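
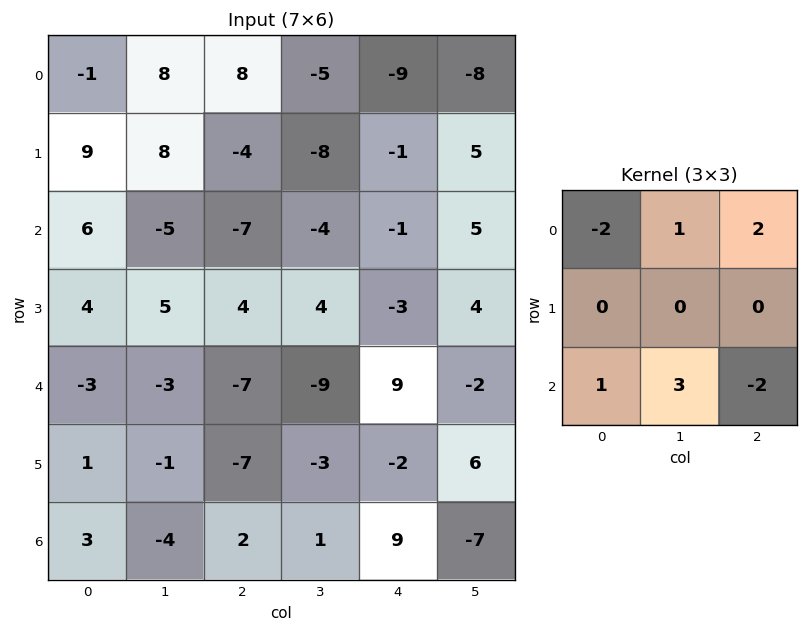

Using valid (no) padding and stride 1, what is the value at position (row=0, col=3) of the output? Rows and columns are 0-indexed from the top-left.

-32

The receptive field on the input at this output position is [-5 -9 -8 / -8 -1 5 / -4 -1 5]. Elementwise product with the kernel and sum: -5·-2 + -9·1 + -8·2 + -4·1 + -1·3 + 5·-2.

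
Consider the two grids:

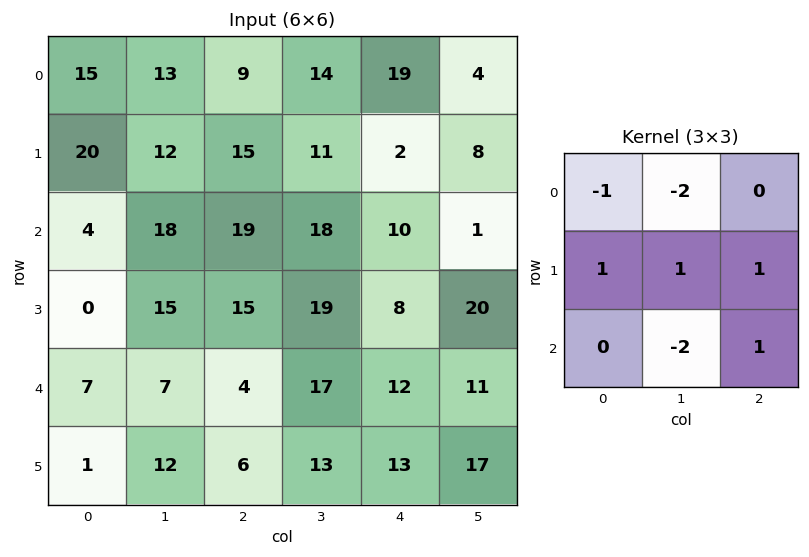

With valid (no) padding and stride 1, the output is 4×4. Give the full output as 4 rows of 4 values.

-11 -13 -35 -50
-18 2 -20 18
-20 2 -35 -4
-30 -16 -33 -4

Output[0,0]: The receptive field on the input at this output position is [15 13 9 / 20 12 15 / 4 18 19]. Elementwise product with the kernel and sum: 15·-1 + 13·-2 + 20·1 + 12·1 + 15·1 + 18·-2 + 19·1.
Output[0,1]: The receptive field on the input at this output position is [13 9 14 / 12 15 11 / 18 19 18]. Elementwise product with the kernel and sum: 13·-1 + 9·-2 + 12·1 + 15·1 + 11·1 + 19·-2 + 18·1.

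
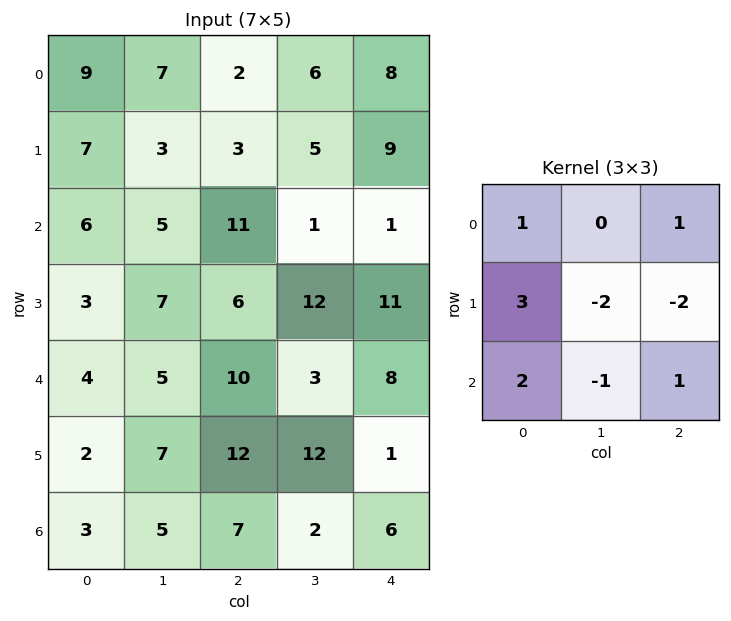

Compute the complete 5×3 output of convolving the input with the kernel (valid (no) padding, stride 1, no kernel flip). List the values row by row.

38 6 13
1 19 52
13 -6 9
0 22 38
-10 -14 46

Output[0,0]: The receptive field on the input at this output position is [9 7 2 / 7 3 3 / 6 5 11]. Elementwise product with the kernel and sum: 9·1 + 2·1 + 7·3 + 3·-2 + 3·-2 + 6·2 + 5·-1 + 11·1.
Output[0,1]: The receptive field on the input at this output position is [7 2 6 / 3 3 5 / 5 11 1]. Elementwise product with the kernel and sum: 7·1 + 6·1 + 3·3 + 3·-2 + 5·-2 + 5·2 + 11·-1 + 1·1.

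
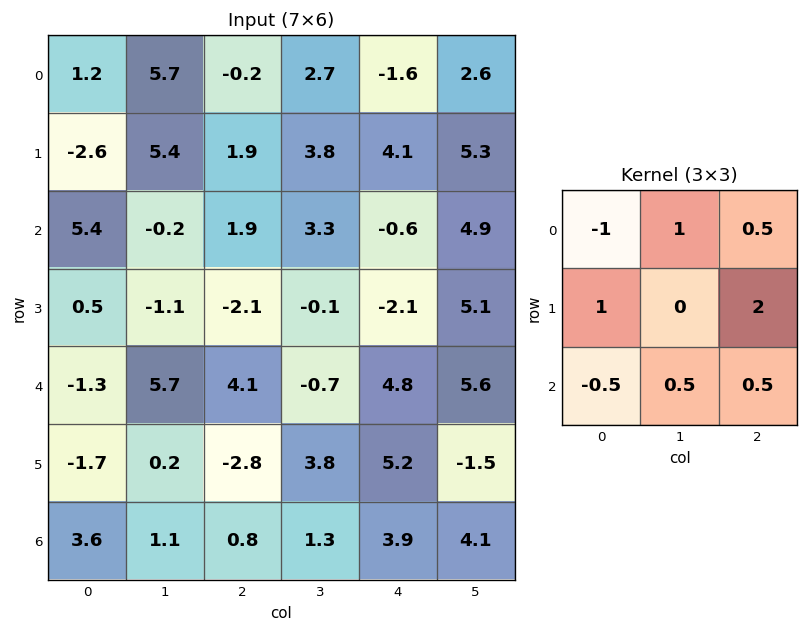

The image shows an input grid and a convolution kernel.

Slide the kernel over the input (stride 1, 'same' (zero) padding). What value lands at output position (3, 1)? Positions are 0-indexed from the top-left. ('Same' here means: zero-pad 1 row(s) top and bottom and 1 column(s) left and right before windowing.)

The receptive field on the zero-padded input at this output position is [5.4 -0.2 1.9 / 0.5 -1.1 -2.1 / -1.3 5.7 4.1]. Elementwise product with the kernel and sum: 5.4·-1 + -0.2·1 + 1.9·0.5 + 0.5·1 + -2.1·2 + -1.3·-0.5 + 5.7·0.5 + 4.1·0.5.

-2.8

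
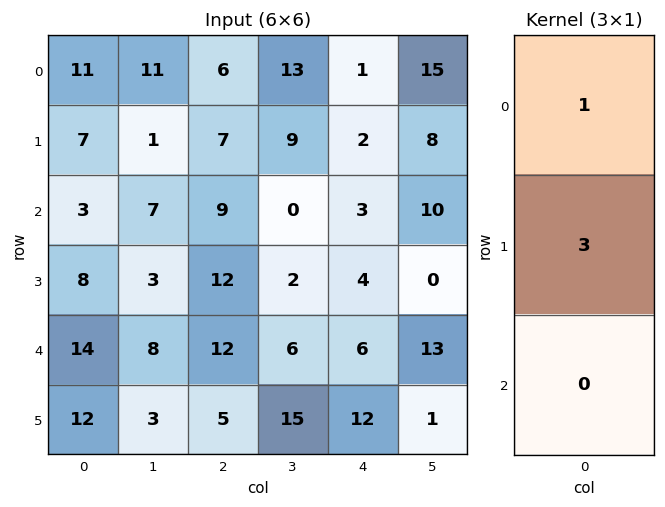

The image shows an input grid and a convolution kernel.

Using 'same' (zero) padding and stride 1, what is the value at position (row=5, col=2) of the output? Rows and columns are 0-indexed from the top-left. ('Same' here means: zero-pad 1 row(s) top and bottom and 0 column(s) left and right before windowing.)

27

The receptive field on the zero-padded input at this output position is [12 / 5 / 0]. Elementwise product with the kernel and sum: 12·1 + 5·3.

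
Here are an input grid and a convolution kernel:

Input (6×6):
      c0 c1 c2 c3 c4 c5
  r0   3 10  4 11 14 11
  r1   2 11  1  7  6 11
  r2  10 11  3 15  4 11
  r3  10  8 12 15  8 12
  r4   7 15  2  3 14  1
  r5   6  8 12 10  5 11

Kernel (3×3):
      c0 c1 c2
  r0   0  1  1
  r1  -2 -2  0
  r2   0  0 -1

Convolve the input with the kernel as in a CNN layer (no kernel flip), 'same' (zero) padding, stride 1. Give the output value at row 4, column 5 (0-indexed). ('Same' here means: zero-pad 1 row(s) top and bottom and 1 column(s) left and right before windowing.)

The receptive field on the zero-padded input at this output position is [8 12 0 / 14 1 0 / 5 11 0]. Elementwise product with the kernel and sum: 12·1 + 0·1 + 14·-2 + 1·-2 + 0·-1.

-18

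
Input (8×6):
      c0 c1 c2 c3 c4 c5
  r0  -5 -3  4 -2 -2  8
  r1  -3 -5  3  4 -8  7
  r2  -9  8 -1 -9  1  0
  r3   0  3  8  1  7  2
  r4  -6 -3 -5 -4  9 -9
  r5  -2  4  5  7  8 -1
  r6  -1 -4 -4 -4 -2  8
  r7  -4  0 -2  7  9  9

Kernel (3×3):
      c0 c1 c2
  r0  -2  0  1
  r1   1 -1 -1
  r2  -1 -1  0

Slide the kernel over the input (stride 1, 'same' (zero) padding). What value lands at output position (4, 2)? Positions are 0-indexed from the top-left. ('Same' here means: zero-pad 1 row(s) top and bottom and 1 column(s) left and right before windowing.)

-8

The receptive field on the zero-padded input at this output position is [3 8 1 / -3 -5 -4 / 4 5 7]. Elementwise product with the kernel and sum: 3·-2 + 1·1 + -3·1 + -5·-1 + -4·-1 + 4·-1 + 5·-1.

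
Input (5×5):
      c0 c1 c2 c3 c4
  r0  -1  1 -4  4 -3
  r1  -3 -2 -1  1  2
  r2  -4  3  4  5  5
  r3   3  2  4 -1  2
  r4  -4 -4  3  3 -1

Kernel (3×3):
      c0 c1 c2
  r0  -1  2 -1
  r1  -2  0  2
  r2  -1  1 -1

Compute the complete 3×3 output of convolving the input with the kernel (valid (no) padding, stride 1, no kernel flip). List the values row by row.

Output[0,0]: The receptive field on the input at this output position is [-1 1 -4 / -3 -2 -1 / -4 3 4]. Elementwise product with the kernel and sum: -1·-1 + 1·2 + -4·-1 + -3·-2 + -1·2 + -4·-1 + 3·1 + 4·-1.
Output[0,1]: The receptive field on the input at this output position is [1 -4 4 / -2 -1 1 / 3 4 5]. Elementwise product with the kernel and sum: 1·-1 + -4·2 + 4·-1 + -2·-2 + 1·2 + 3·-1 + 4·1 + 5·-1.

14 -11 17
11 6 -4
5 -2 -2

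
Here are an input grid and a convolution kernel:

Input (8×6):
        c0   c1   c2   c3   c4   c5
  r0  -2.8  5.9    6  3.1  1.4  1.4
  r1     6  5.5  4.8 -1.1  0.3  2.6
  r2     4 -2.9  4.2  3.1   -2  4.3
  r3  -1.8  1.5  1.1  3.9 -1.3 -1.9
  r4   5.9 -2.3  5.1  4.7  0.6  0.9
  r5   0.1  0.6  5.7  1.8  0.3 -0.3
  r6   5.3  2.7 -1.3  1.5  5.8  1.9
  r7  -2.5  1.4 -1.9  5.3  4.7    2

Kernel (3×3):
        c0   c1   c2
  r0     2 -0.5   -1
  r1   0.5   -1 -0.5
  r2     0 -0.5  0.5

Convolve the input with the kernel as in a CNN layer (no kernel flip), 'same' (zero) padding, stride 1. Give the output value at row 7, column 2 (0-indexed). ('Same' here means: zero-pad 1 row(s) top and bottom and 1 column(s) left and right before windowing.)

4.5

The receptive field on the zero-padded input at this output position is [2.7 -1.3 1.5 / 1.4 -1.9 5.3 / 0 0 0]. Elementwise product with the kernel and sum: 2.7·2 + -1.3·-0.5 + 1.5·-1 + 1.4·0.5 + -1.9·-1 + 5.3·-0.5 + 0·-0.5 + 0·0.5.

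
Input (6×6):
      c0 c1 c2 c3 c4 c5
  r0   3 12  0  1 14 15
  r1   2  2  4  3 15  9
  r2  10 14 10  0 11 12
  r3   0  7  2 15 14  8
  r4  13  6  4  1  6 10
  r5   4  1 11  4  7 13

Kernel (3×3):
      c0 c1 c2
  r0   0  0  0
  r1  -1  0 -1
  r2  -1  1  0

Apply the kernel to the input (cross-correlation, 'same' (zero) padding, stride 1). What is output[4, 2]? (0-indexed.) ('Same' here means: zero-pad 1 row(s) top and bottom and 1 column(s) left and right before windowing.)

The receptive field on the zero-padded input at this output position is [7 2 15 / 6 4 1 / 1 11 4]. Elementwise product with the kernel and sum: 6·-1 + 1·-1 + 1·-1 + 11·1.

3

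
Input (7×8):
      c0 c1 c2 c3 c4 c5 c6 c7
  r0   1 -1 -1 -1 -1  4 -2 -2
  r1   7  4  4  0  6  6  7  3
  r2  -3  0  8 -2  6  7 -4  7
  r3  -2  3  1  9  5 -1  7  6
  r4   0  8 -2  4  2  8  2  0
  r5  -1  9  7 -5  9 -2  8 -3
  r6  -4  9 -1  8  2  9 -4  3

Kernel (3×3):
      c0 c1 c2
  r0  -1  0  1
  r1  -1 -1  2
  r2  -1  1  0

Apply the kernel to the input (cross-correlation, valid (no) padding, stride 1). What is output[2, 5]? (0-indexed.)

0

The receptive field on the input at this output position is [7 -4 7 / -1 7 6 / 8 2 0]. Elementwise product with the kernel and sum: 7·-1 + 7·1 + -1·-1 + 7·-1 + 6·2 + 8·-1 + 2·1.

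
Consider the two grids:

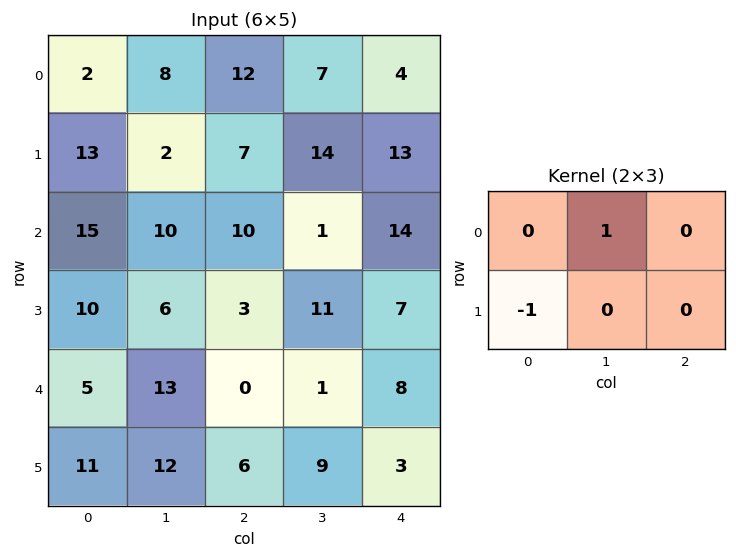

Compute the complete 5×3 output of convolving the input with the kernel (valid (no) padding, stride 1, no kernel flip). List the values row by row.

Output[0,0]: The receptive field on the input at this output position is [2 8 12 / 13 2 7]. Elementwise product with the kernel and sum: 8·1 + 13·-1.

-5 10 0
-13 -3 4
0 4 -2
1 -10 11
2 -12 -5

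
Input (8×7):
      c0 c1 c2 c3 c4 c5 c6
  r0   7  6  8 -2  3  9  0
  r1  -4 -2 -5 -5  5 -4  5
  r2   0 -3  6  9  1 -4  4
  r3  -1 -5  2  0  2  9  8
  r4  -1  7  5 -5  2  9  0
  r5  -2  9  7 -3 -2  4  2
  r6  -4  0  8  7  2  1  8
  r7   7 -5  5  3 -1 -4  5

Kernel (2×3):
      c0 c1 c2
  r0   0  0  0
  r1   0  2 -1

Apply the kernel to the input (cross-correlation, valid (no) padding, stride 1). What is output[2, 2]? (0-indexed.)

The receptive field on the input at this output position is [6 9 1 / 2 0 2]. Elementwise product with the kernel and sum: 0·2 + 2·-1.

-2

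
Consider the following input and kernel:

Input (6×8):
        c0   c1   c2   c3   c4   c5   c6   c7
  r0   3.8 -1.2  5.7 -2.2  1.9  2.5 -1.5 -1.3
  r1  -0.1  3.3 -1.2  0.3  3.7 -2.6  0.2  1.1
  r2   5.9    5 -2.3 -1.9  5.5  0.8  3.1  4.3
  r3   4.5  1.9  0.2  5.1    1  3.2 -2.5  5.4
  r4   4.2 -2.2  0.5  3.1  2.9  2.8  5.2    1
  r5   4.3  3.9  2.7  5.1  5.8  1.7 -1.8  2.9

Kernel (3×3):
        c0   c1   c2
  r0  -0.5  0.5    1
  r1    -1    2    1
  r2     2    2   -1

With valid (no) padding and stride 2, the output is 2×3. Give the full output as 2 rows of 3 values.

32.8 -10.45 -0.4
0.25 21 9.85

Output[0,0]: The receptive field on the input at this output position is [3.8 -1.2 5.7 / -0.1 3.3 -1.2 / 5.9 5 -2.3]. Elementwise product with the kernel and sum: 3.8·-0.5 + -1.2·0.5 + 5.7·1 + -0.1·-1 + 3.3·2 + -1.2·1 + 5.9·2 + 5·2 + -2.3·-1.
Output[0,1]: The receptive field on the input at this output position is [5.7 -2.2 1.9 / -1.2 0.3 3.7 / -2.3 -1.9 5.5]. Elementwise product with the kernel and sum: 5.7·-0.5 + -2.2·0.5 + 1.9·1 + -1.2·-1 + 0.3·2 + 3.7·1 + -2.3·2 + -1.9·2 + 5.5·-1.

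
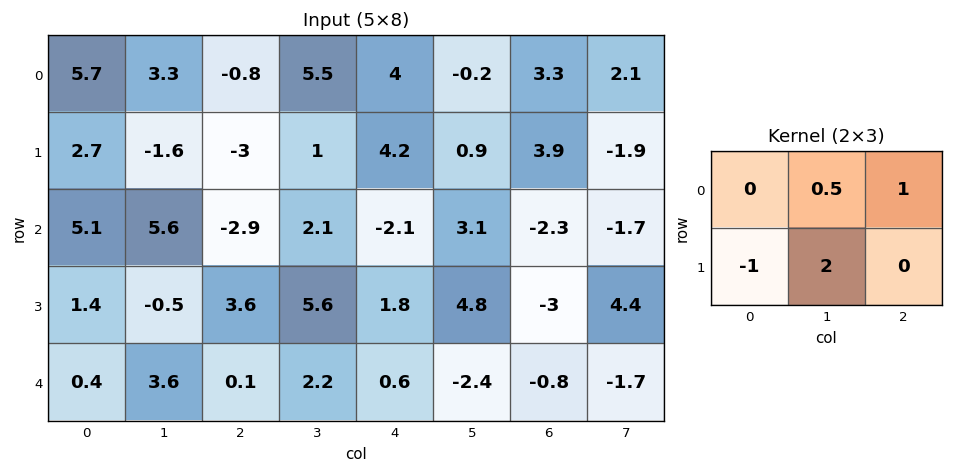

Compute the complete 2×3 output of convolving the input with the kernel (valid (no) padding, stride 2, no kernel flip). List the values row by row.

-5.05 11.75 0.8
-2.5 6.55 7.05

Output[0,0]: The receptive field on the input at this output position is [5.7 3.3 -0.8 / 2.7 -1.6 -3]. Elementwise product with the kernel and sum: 3.3·0.5 + -0.8·1 + 2.7·-1 + -1.6·2.
Output[0,1]: The receptive field on the input at this output position is [-0.8 5.5 4 / -3 1 4.2]. Elementwise product with the kernel and sum: 5.5·0.5 + 4·1 + -3·-1 + 1·2.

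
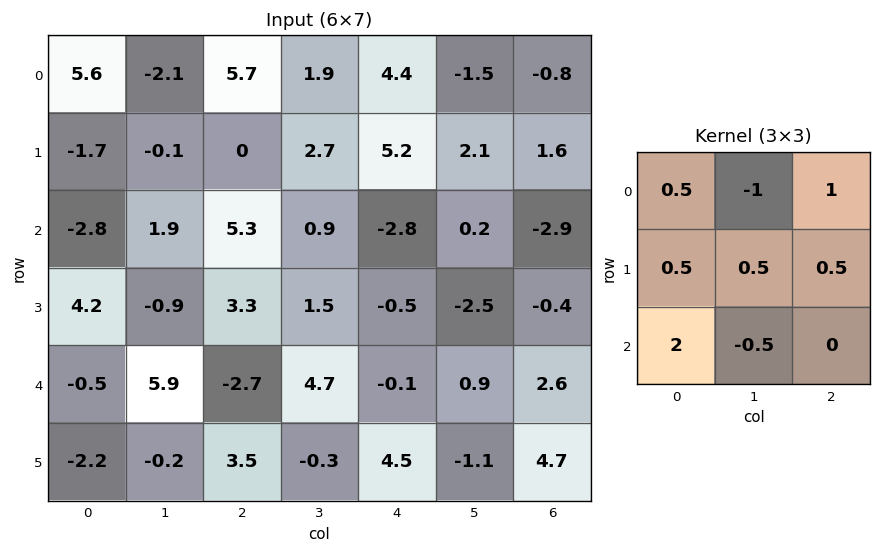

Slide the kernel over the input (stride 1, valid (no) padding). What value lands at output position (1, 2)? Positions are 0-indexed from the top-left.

The receptive field on the input at this output position is [0 2.7 5.2 / 5.3 0.9 -2.8 / 3.3 1.5 -0.5]. Elementwise product with the kernel and sum: 0·0.5 + 2.7·-1 + 5.2·1 + 5.3·0.5 + 0.9·0.5 + -2.8·0.5 + 3.3·2 + 1.5·-0.5.

10.05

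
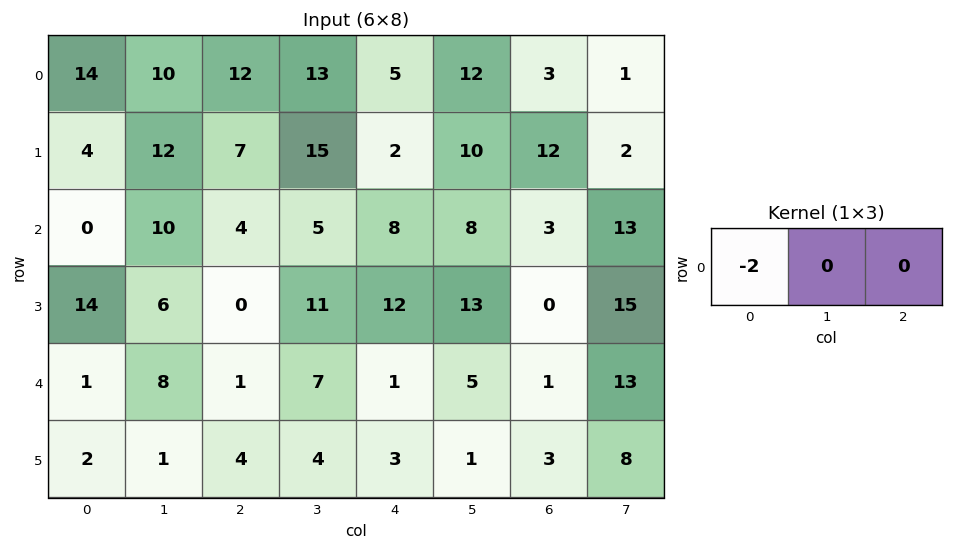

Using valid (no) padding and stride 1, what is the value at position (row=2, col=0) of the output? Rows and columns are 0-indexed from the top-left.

The receptive field on the input at this output position is [0 10 4]. Elementwise product with the kernel and sum: 0·-2.

0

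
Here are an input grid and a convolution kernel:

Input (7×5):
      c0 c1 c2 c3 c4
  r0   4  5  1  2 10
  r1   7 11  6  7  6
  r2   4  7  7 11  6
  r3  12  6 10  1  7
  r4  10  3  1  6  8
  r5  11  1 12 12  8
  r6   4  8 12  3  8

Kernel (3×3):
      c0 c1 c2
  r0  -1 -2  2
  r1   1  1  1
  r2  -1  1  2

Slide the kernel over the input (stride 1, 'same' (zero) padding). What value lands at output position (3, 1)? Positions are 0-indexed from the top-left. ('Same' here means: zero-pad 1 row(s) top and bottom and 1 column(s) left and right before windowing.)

The receptive field on the zero-padded input at this output position is [4 7 7 / 12 6 10 / 10 3 1]. Elementwise product with the kernel and sum: 4·-1 + 7·-2 + 7·2 + 12·1 + 6·1 + 10·1 + 10·-1 + 3·1 + 1·2.

19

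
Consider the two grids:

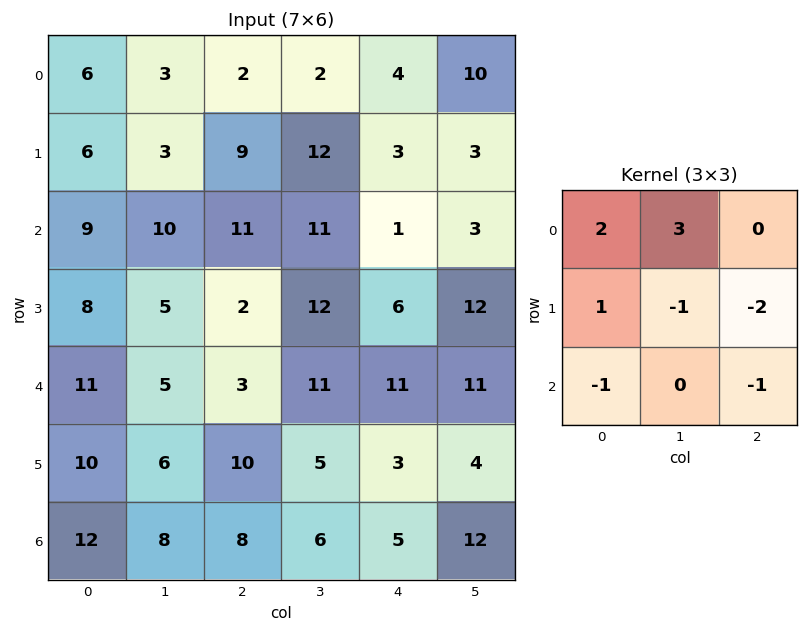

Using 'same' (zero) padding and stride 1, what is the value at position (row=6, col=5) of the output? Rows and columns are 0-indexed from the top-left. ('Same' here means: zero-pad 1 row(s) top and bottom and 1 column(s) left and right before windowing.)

The receptive field on the zero-padded input at this output position is [3 4 0 / 5 12 0 / 0 0 0]. Elementwise product with the kernel and sum: 3·2 + 4·3 + 5·1 + 12·-1 + 0·-2 + 0·-1 + 0·-1.

11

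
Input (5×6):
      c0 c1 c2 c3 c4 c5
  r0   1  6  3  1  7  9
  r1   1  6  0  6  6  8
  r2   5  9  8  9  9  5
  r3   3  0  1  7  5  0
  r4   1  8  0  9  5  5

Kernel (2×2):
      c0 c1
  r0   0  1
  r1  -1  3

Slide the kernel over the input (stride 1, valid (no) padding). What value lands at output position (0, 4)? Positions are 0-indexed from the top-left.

27

The receptive field on the input at this output position is [7 9 / 6 8]. Elementwise product with the kernel and sum: 9·1 + 6·-1 + 8·3.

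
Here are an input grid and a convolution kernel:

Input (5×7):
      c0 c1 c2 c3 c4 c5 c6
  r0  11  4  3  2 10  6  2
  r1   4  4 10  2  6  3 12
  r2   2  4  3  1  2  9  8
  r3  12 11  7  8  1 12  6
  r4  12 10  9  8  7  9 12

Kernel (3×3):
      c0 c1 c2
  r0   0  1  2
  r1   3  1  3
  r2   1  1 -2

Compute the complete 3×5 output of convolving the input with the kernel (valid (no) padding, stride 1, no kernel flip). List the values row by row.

Output[0,0]: The receptive field on the input at this output position is [11 4 3 / 4 4 10 / 2 4 3]. Elementwise product with the kernel and sum: 4·1 + 3·2 + 4·3 + 4·1 + 10·3 + 2·1 + 4·1 + 3·-2.

56 40 72 28 62
52 34 43 29 67
82 72 40 78 50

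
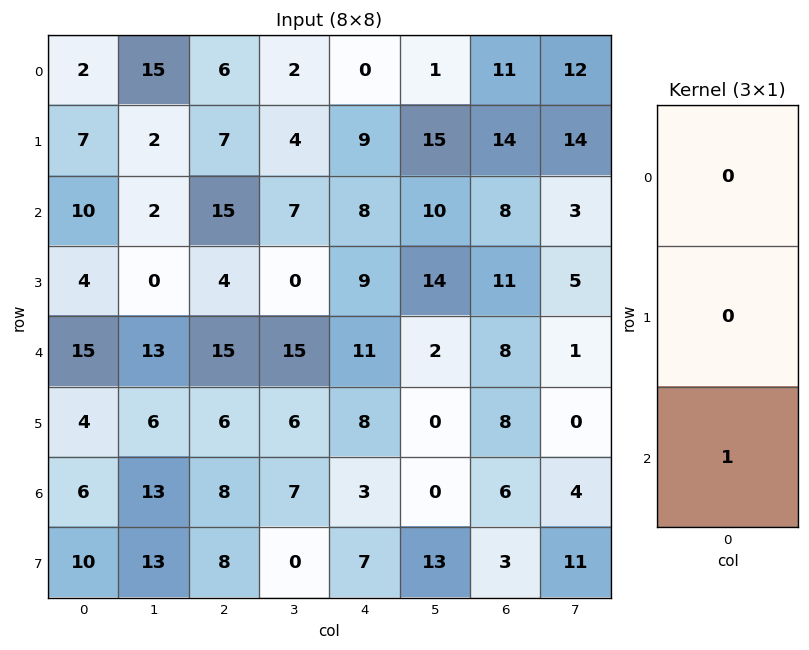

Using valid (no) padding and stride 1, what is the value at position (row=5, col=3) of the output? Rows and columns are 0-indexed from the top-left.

0

The receptive field on the input at this output position is [6 / 7 / 0]. Elementwise product with the kernel and sum: 0·1.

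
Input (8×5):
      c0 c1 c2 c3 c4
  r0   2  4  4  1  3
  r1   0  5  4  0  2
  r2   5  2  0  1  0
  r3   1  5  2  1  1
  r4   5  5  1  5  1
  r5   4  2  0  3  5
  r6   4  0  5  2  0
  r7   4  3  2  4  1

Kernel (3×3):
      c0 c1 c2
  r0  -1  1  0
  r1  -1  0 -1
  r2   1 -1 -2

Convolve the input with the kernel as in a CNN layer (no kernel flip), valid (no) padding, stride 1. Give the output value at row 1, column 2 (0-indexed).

The receptive field on the input at this output position is [4 0 2 / 0 1 0 / 2 1 1]. Elementwise product with the kernel and sum: 4·-1 + 0·1 + 0·-1 + 0·-1 + 2·1 + 1·-1 + 1·-2.

-5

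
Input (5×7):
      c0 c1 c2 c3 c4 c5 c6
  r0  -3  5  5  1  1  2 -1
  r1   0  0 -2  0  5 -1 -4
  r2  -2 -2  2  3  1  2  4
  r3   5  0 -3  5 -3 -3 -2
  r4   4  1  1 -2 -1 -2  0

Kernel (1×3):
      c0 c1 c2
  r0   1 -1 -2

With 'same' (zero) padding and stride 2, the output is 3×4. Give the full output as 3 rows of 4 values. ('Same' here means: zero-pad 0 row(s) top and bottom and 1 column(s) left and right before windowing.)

Output[0,0]: The receptive field on the zero-padded input at this output position is [0 -3 5]. Elementwise product with the kernel and sum: 0·1 + -3·-1 + 5·-2.
Output[0,1]: The receptive field on the zero-padded input at this output position is [5 5 1]. Elementwise product with the kernel and sum: 5·1 + 5·-1 + 1·-2.

-7 -2 -4 3
6 -10 -2 -2
-6 4 3 -2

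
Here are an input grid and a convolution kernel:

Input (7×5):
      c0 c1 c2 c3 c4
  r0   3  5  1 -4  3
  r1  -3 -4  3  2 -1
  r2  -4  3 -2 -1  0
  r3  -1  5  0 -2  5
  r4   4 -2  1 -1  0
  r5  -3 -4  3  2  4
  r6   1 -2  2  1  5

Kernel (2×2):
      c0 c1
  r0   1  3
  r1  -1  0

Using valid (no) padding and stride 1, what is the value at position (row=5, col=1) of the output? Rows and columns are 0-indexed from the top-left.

7

The receptive field on the input at this output position is [-4 3 / -2 2]. Elementwise product with the kernel and sum: -4·1 + 3·3 + -2·-1.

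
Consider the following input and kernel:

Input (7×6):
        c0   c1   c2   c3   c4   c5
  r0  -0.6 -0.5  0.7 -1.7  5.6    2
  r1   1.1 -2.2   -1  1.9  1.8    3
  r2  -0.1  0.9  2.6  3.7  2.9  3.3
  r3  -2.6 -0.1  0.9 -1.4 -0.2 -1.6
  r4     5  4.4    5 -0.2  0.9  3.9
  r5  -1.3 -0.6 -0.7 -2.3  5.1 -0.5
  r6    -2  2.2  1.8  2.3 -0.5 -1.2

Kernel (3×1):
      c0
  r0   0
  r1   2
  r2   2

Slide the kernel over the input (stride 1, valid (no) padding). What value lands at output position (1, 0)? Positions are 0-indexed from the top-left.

-5.4

The receptive field on the input at this output position is [1.1 / -0.1 / -2.6]. Elementwise product with the kernel and sum: -0.1·2 + -2.6·2.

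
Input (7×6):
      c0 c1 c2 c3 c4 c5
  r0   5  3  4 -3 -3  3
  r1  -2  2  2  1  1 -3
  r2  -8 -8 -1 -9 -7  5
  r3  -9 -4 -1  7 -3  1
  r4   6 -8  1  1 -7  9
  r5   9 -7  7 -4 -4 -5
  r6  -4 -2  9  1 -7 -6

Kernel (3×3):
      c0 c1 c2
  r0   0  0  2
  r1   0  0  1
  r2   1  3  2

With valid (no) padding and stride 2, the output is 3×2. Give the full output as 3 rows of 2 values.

Output[0,0]: The receptive field on the input at this output position is [5 3 4 / -2 2 2 / -8 -8 -1]. Elementwise product with the kernel and sum: 4·2 + 2·1 + -8·1 + -8·3 + -1·2.

-24 -47
-19 -27
17 -20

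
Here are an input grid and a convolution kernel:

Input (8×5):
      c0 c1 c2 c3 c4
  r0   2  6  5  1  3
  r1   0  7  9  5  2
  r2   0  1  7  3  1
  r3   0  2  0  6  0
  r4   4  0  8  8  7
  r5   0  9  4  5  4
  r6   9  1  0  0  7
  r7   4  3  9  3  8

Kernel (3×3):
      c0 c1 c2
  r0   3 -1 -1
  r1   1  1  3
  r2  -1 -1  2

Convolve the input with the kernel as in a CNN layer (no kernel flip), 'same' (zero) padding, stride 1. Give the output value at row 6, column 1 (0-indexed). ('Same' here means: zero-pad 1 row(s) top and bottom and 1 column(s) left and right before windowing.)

The receptive field on the zero-padded input at this output position is [0 9 4 / 9 1 0 / 4 3 9]. Elementwise product with the kernel and sum: 0·3 + 9·-1 + 4·-1 + 9·1 + 1·1 + 0·3 + 4·-1 + 3·-1 + 9·2.

8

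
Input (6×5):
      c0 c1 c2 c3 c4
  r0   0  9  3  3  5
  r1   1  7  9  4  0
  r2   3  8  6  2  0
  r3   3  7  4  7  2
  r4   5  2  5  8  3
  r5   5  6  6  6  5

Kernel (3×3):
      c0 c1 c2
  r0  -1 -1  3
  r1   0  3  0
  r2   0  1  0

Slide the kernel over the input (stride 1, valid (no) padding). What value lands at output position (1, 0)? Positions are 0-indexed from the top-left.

50

The receptive field on the input at this output position is [1 7 9 / 3 8 6 / 3 7 4]. Elementwise product with the kernel and sum: 1·-1 + 7·-1 + 9·3 + 8·3 + 7·1.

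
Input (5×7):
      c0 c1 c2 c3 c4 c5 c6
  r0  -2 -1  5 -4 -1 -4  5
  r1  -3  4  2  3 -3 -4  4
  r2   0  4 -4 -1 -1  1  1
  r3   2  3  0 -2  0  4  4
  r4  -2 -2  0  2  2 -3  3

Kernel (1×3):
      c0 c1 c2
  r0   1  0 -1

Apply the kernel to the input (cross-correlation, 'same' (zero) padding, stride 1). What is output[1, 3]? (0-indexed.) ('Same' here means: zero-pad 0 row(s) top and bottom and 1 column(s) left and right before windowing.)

5

The receptive field on the zero-padded input at this output position is [2 3 -3]. Elementwise product with the kernel and sum: 2·1 + -3·-1.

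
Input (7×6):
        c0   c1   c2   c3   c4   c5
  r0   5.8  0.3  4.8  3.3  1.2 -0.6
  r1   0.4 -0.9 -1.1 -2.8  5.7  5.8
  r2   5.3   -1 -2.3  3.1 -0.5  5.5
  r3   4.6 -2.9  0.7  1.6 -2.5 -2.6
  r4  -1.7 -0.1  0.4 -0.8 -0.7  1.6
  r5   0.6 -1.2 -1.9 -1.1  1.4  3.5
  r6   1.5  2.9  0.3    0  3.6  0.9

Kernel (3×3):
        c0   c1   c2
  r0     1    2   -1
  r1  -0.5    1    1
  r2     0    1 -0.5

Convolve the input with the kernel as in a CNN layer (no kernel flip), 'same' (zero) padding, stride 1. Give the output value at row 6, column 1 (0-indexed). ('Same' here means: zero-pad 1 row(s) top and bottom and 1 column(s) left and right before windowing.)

2.55

The receptive field on the zero-padded input at this output position is [0.6 -1.2 -1.9 / 1.5 2.9 0.3 / 0 0 0]. Elementwise product with the kernel and sum: 0.6·1 + -1.2·2 + -1.9·-1 + 1.5·-0.5 + 2.9·1 + 0.3·1 + 0·1 + 0·-0.5.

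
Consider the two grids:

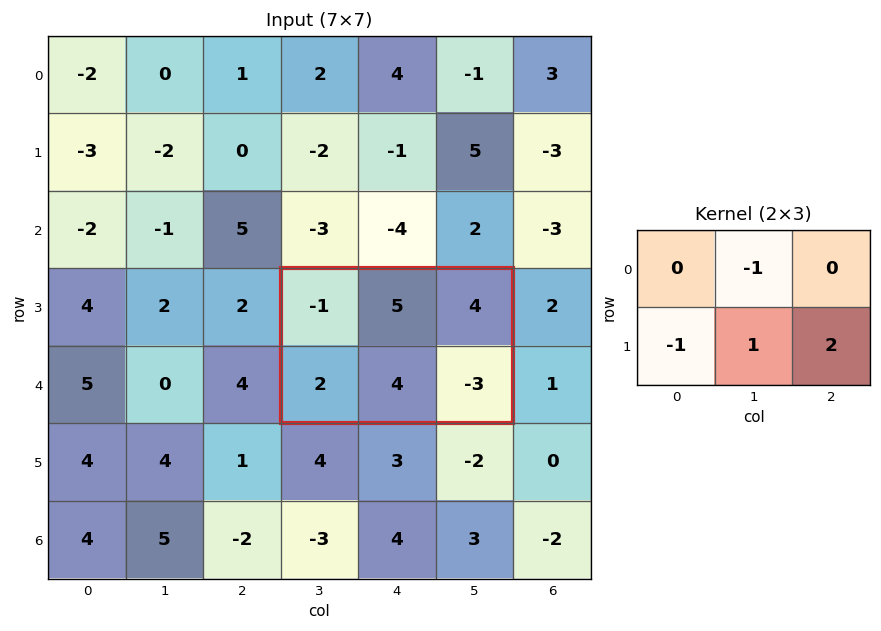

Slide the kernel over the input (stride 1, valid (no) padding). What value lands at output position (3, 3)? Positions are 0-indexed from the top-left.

-9

The receptive field on the input at this output position is [-1 5 4 / 2 4 -3]. Elementwise product with the kernel and sum: 5·-1 + 2·-1 + 4·1 + -3·2.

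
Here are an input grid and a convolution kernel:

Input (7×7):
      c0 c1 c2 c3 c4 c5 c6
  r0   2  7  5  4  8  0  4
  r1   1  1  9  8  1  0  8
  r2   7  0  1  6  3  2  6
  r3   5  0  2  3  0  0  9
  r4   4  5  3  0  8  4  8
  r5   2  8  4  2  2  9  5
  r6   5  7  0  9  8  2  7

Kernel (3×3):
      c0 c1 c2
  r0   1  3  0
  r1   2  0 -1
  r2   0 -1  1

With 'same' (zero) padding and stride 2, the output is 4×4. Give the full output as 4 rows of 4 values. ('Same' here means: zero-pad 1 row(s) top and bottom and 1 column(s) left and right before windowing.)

-7 9 7 -8
-2 23 21 19
16 14 6 30
-1 25 24 28

Output[0,0]: The receptive field on the zero-padded input at this output position is [0 0 0 / 0 2 7 / 0 1 1]. Elementwise product with the kernel and sum: 0·1 + 0·3 + 0·2 + 7·-1 + 1·-1 + 1·1.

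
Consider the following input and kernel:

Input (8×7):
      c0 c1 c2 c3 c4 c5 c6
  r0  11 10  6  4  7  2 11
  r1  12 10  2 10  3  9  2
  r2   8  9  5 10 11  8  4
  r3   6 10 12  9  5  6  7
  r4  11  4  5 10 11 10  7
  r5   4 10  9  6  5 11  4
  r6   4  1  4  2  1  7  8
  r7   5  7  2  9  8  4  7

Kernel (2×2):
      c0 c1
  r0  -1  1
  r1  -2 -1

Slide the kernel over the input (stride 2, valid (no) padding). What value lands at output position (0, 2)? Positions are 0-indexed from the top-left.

-20

The receptive field on the input at this output position is [7 2 / 3 9]. Elementwise product with the kernel and sum: 7·-1 + 2·1 + 3·-2 + 9·-1.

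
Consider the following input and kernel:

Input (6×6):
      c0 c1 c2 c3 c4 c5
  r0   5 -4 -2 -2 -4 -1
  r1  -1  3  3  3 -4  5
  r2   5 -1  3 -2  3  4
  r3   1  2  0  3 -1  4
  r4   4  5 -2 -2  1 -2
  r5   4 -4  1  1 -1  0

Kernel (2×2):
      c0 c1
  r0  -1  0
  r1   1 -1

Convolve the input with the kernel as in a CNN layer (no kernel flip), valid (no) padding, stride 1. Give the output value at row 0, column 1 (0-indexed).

4

The receptive field on the input at this output position is [-4 -2 / 3 3]. Elementwise product with the kernel and sum: -4·-1 + 3·1 + 3·-1.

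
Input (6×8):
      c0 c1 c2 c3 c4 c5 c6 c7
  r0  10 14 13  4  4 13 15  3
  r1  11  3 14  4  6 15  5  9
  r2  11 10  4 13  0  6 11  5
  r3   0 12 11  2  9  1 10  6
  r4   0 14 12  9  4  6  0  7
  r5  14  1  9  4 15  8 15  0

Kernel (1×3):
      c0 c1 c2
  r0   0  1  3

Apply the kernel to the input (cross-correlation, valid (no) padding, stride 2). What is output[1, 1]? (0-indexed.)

13

The receptive field on the input at this output position is [4 13 0]. Elementwise product with the kernel and sum: 13·1 + 0·3.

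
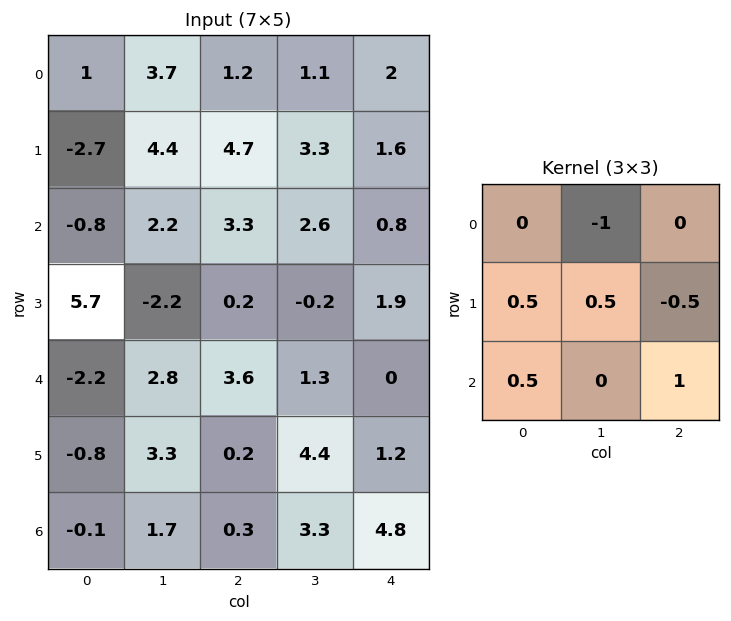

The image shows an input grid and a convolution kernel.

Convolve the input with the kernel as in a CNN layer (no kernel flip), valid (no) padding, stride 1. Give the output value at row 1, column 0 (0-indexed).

-2.3

The receptive field on the input at this output position is [-2.7 4.4 4.7 / -0.8 2.2 3.3 / 5.7 -2.2 0.2]. Elementwise product with the kernel and sum: 4.4·-1 + -0.8·0.5 + 2.2·0.5 + 3.3·-0.5 + 5.7·0.5 + 0.2·1.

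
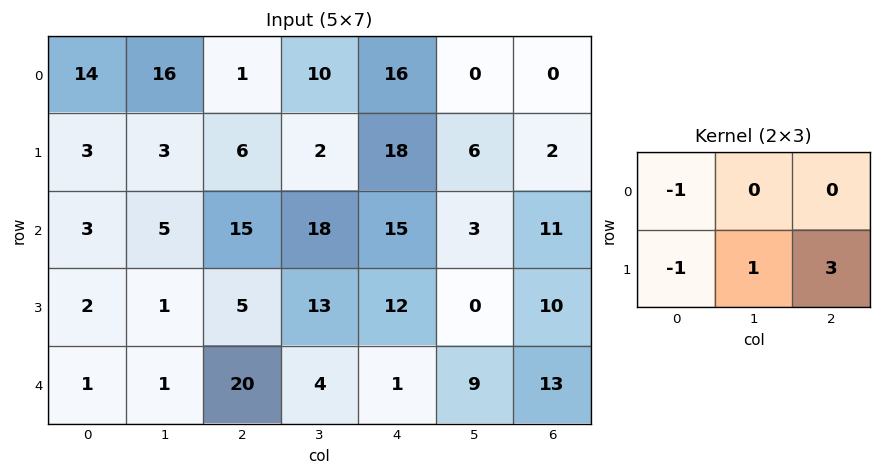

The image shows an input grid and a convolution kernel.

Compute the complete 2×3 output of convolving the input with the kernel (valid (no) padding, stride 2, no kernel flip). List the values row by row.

4 49 -22
11 29 3

Output[0,0]: The receptive field on the input at this output position is [14 16 1 / 3 3 6]. Elementwise product with the kernel and sum: 14·-1 + 3·-1 + 3·1 + 6·3.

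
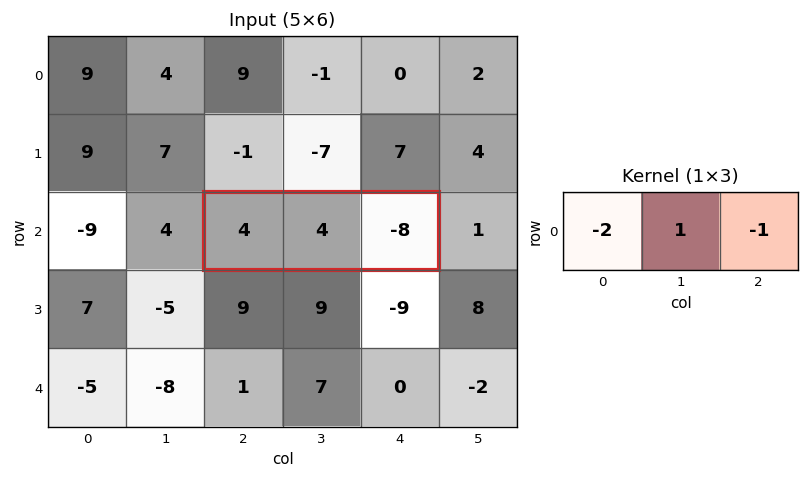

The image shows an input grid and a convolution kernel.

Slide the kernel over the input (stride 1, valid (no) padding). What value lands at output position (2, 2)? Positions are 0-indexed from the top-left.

The receptive field on the input at this output position is [4 4 -8]. Elementwise product with the kernel and sum: 4·-2 + 4·1 + -8·-1.

4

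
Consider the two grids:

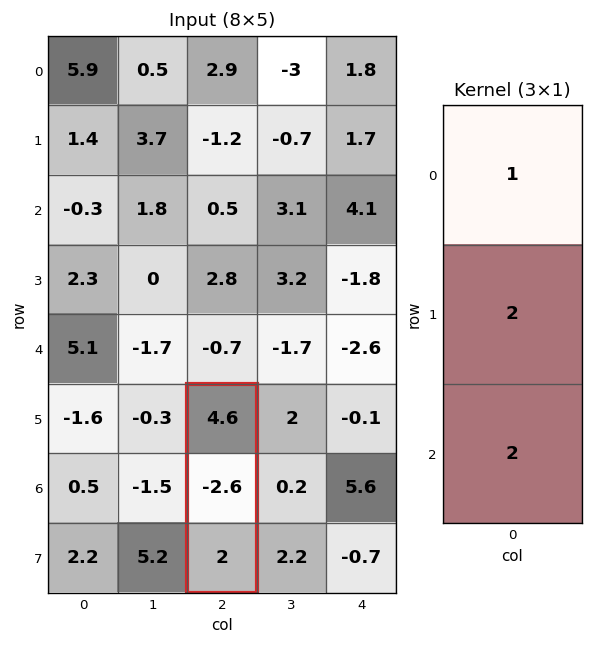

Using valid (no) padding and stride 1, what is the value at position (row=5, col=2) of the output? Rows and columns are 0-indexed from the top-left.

3.4

The receptive field on the input at this output position is [4.6 / -2.6 / 2]. Elementwise product with the kernel and sum: 4.6·1 + -2.6·2 + 2·2.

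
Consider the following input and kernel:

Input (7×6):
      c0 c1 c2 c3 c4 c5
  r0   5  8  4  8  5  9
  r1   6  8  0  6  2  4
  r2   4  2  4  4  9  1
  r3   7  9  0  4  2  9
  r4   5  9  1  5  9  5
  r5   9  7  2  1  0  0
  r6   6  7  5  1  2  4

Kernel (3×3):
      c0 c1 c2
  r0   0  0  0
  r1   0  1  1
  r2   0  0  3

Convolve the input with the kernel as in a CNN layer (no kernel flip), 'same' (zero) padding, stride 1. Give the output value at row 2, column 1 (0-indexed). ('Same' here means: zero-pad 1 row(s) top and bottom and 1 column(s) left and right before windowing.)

6

The receptive field on the zero-padded input at this output position is [6 8 0 / 4 2 4 / 7 9 0]. Elementwise product with the kernel and sum: 2·1 + 4·1 + 0·3.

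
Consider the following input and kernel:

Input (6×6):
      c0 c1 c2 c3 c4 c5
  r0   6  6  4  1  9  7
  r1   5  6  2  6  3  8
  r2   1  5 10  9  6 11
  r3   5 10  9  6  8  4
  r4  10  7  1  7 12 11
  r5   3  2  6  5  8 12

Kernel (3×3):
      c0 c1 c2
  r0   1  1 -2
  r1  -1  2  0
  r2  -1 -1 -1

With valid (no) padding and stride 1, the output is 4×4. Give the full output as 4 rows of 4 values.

-5 -18 -28 -30
-8 -14 -13 -22
-17 -10 -10 -27
-10 -11 -7 -2

Output[0,0]: The receptive field on the input at this output position is [6 6 4 / 5 6 2 / 1 5 10]. Elementwise product with the kernel and sum: 6·1 + 6·1 + 4·-2 + 5·-1 + 6·2 + 1·-1 + 5·-1 + 10·-1.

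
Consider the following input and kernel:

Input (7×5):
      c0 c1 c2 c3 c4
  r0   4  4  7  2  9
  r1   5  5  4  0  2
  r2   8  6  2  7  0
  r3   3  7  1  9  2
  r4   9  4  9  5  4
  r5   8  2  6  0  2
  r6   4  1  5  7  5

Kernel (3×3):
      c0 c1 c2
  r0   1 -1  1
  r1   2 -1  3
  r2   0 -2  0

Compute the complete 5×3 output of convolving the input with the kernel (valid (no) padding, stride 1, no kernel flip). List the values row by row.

12 1 14
6 30 -15
-2 33 -16
34 17 19
44 -12 12

Output[0,0]: The receptive field on the input at this output position is [4 4 7 / 5 5 4 / 8 6 2]. Elementwise product with the kernel and sum: 4·1 + 4·-1 + 7·1 + 5·2 + 5·-1 + 4·3 + 6·-2.
Output[0,1]: The receptive field on the input at this output position is [4 7 2 / 5 4 0 / 6 2 7]. Elementwise product with the kernel and sum: 4·1 + 7·-1 + 2·1 + 5·2 + 4·-1 + 0·3 + 2·-2.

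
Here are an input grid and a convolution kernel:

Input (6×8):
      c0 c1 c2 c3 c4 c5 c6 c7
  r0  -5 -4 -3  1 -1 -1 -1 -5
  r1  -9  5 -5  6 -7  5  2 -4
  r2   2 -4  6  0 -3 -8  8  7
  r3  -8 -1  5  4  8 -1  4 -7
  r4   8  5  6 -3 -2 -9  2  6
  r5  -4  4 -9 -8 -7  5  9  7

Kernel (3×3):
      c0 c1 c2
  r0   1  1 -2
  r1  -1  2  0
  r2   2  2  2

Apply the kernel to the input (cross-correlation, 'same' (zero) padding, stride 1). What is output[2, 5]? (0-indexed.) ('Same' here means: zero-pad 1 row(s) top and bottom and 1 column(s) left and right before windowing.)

The receptive field on the zero-padded input at this output position is [-7 5 2 / -3 -8 8 / 8 -1 4]. Elementwise product with the kernel and sum: -7·1 + 5·1 + 2·-2 + -3·-1 + -8·2 + 8·2 + -1·2 + 4·2.

3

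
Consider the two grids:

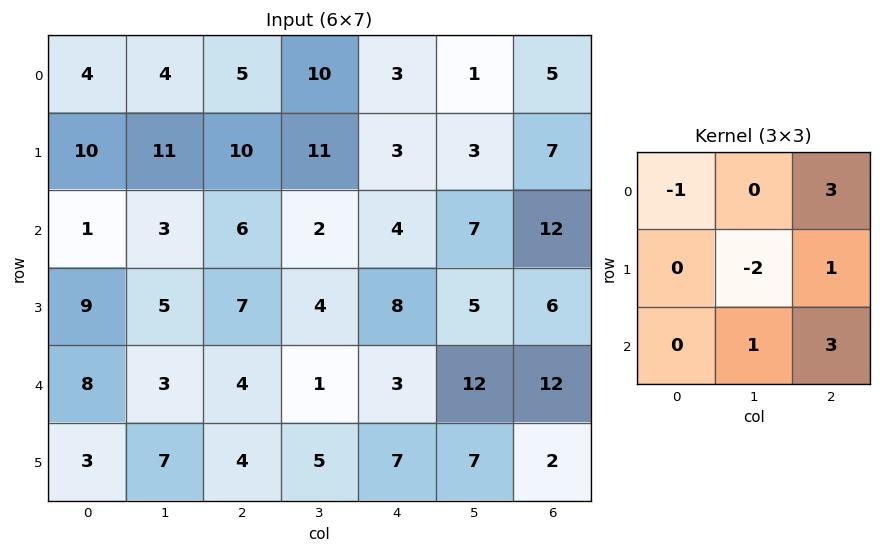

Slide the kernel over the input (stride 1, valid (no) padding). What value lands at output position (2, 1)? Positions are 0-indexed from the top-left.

0

The receptive field on the input at this output position is [3 6 2 / 5 7 4 / 3 4 1]. Elementwise product with the kernel and sum: 3·-1 + 2·3 + 7·-2 + 4·1 + 4·1 + 1·3.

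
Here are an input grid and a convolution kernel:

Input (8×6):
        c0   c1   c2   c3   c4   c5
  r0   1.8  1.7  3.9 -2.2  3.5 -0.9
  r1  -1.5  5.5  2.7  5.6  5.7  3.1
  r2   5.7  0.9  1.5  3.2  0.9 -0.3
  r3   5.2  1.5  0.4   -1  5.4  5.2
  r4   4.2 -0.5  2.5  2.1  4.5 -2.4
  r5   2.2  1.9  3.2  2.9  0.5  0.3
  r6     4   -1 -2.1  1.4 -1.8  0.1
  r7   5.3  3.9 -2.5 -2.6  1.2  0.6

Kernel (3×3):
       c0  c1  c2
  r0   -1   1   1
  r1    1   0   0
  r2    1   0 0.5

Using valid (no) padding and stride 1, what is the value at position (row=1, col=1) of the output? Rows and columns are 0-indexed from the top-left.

4.7

The receptive field on the input at this output position is [5.5 2.7 5.6 / 0.9 1.5 3.2 / 1.5 0.4 -1]. Elementwise product with the kernel and sum: 5.5·-1 + 2.7·1 + 5.6·1 + 0.9·1 + 1.5·1 + -1·0.5.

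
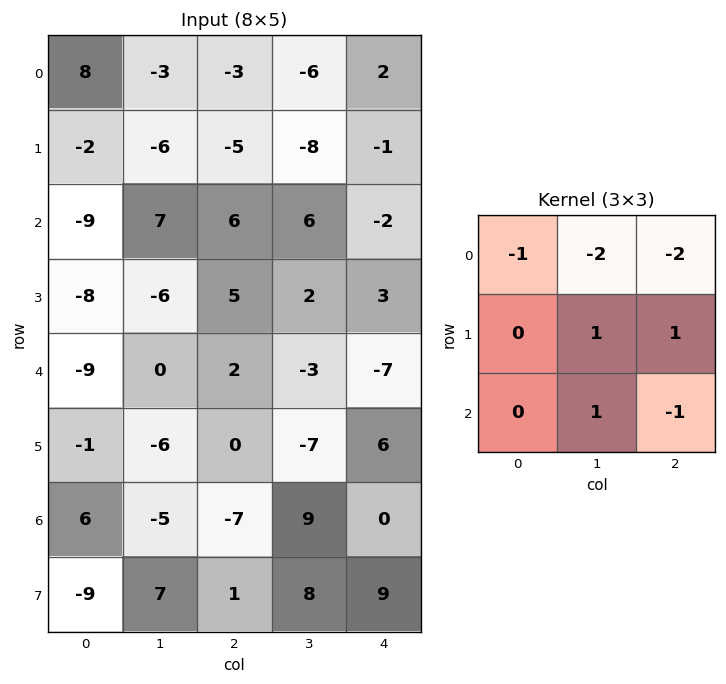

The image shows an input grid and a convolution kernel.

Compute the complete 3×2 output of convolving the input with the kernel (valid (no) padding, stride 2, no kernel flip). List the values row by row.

-6 10
-20 -5
1 26

Output[0,0]: The receptive field on the input at this output position is [8 -3 -3 / -2 -6 -5 / -9 7 6]. Elementwise product with the kernel and sum: 8·-1 + -3·-2 + -3·-2 + -6·1 + -5·1 + 7·1 + 6·-1.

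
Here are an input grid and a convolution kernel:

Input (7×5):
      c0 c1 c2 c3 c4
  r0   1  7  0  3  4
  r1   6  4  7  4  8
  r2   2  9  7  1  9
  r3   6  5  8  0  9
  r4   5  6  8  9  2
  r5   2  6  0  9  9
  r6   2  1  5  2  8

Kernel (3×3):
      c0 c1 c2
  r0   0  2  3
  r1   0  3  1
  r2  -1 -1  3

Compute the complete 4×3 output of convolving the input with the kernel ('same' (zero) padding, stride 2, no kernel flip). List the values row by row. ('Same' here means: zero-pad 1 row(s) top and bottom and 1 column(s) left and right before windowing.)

Output[0,0]: The receptive field on the zero-padded input at this output position is [0 0 0 / 0 1 7 / 0 6 4]. Elementwise product with the kernel and sum: 0·2 + 0·3 + 1·3 + 7·1 + 0·-1 + 6·-1 + 4·3.
Output[0,1]: The receptive field on the zero-padded input at this output position is [0 0 0 / 7 0 3 / 4 7 4]. Elementwise product with the kernel and sum: 0·2 + 0·3 + 0·3 + 3·1 + 4·-1 + 7·-1 + 4·3.

16 4 0
48 35 34
64 70 6
29 44 42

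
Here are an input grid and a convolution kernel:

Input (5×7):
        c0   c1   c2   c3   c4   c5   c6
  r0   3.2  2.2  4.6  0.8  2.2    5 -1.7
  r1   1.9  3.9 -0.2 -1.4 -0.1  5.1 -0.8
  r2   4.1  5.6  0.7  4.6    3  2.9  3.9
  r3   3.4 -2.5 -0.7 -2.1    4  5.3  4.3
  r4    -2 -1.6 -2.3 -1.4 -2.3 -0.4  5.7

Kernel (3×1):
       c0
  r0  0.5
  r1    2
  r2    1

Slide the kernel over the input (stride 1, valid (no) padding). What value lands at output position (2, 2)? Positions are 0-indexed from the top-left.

-3.35

The receptive field on the input at this output position is [0.7 / -0.7 / -2.3]. Elementwise product with the kernel and sum: 0.7·0.5 + -0.7·2 + -2.3·1.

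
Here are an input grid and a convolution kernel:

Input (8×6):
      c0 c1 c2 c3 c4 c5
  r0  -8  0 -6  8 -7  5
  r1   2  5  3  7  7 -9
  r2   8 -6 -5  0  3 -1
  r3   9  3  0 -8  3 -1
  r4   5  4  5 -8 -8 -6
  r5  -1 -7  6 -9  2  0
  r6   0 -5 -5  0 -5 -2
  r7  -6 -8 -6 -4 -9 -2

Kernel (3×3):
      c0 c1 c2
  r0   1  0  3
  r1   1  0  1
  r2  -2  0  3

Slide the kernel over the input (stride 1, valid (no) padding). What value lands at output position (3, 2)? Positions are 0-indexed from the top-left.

0

The receptive field on the input at this output position is [0 -8 3 / 5 -8 -8 / 6 -9 2]. Elementwise product with the kernel and sum: 0·1 + 3·3 + 5·1 + -8·1 + 6·-2 + 2·3.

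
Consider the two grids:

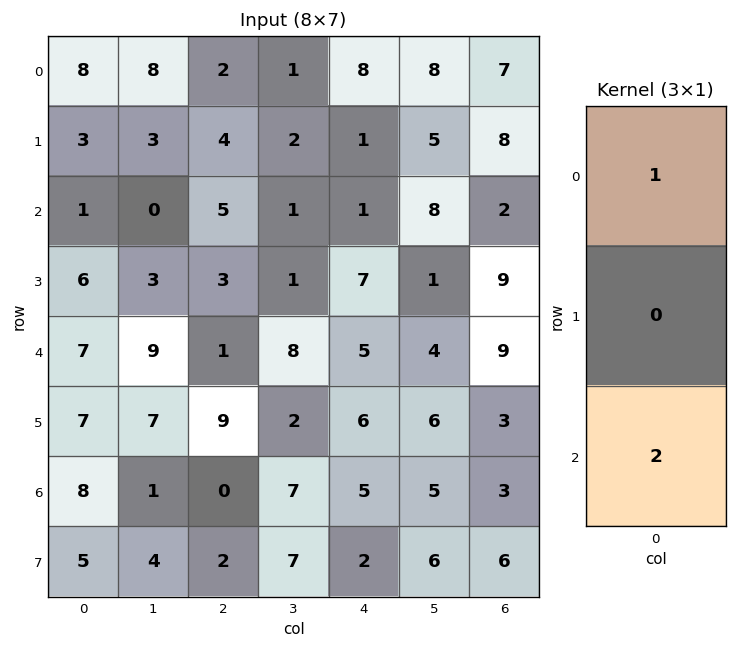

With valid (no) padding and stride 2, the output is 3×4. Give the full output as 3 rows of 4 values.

10 12 10 11
15 7 11 20
23 1 15 15

Output[0,0]: The receptive field on the input at this output position is [8 / 3 / 1]. Elementwise product with the kernel and sum: 8·1 + 1·2.
Output[0,1]: The receptive field on the input at this output position is [2 / 4 / 5]. Elementwise product with the kernel and sum: 2·1 + 5·2.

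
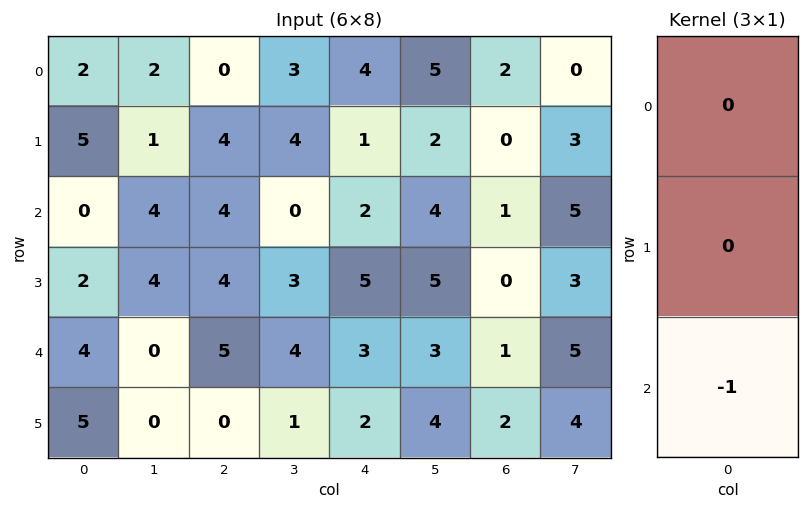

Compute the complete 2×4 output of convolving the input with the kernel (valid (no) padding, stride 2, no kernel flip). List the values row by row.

0 -4 -2 -1
-4 -5 -3 -1

Output[0,0]: The receptive field on the input at this output position is [2 / 5 / 0]. Elementwise product with the kernel and sum: 0·-1.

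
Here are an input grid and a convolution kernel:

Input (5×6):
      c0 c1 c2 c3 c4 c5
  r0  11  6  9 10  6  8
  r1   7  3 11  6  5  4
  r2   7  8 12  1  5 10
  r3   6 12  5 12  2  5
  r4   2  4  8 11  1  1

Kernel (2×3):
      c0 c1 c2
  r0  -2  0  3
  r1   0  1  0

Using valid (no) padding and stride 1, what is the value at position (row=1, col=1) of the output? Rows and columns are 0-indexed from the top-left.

24

The receptive field on the input at this output position is [3 11 6 / 8 12 1]. Elementwise product with the kernel and sum: 3·-2 + 6·3 + 12·1.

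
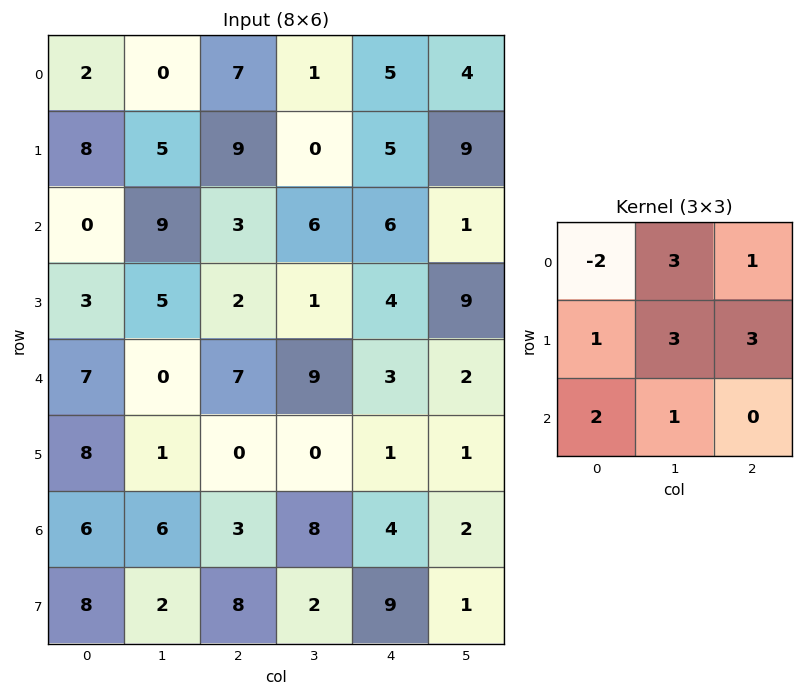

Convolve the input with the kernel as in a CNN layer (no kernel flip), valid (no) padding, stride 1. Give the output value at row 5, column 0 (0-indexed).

38

The receptive field on the input at this output position is [8 1 0 / 6 6 3 / 8 2 8]. Elementwise product with the kernel and sum: 8·-2 + 1·3 + 0·1 + 6·1 + 6·3 + 3·3 + 8·2 + 2·1.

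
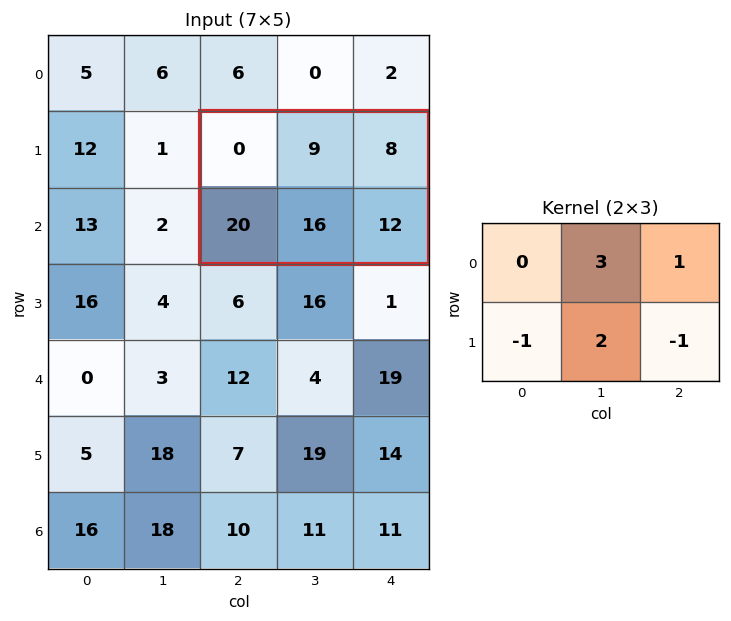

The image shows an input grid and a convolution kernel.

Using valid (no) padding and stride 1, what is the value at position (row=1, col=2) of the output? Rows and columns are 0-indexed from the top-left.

35

The receptive field on the input at this output position is [0 9 8 / 20 16 12]. Elementwise product with the kernel and sum: 9·3 + 8·1 + 20·-1 + 16·2 + 12·-1.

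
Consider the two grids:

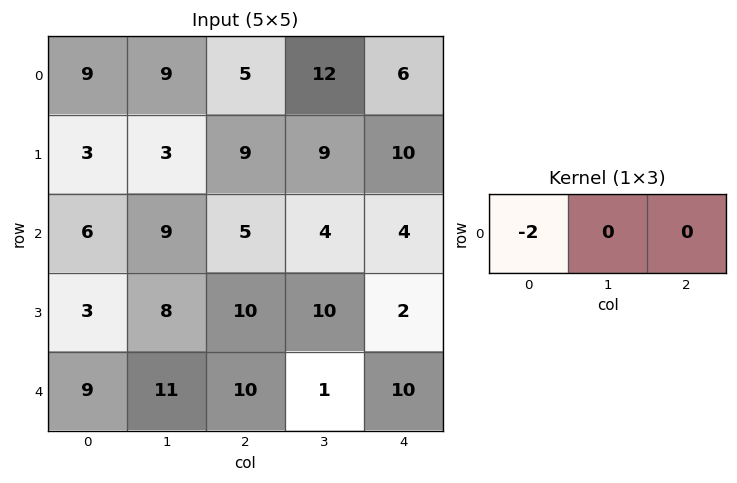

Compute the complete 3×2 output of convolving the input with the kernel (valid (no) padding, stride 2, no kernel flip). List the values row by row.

Output[0,0]: The receptive field on the input at this output position is [9 9 5]. Elementwise product with the kernel and sum: 9·-2.
Output[0,1]: The receptive field on the input at this output position is [5 12 6]. Elementwise product with the kernel and sum: 5·-2.

-18 -10
-12 -10
-18 -20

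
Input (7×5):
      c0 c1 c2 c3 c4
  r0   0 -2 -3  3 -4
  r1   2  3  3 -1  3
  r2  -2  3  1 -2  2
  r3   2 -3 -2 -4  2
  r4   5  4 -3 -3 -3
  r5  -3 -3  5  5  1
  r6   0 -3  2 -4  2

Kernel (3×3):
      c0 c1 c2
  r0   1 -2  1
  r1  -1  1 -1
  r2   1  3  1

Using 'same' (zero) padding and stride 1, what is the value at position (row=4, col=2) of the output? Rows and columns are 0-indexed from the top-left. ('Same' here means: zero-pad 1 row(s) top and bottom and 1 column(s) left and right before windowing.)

The receptive field on the zero-padded input at this output position is [-3 -2 -4 / 4 -3 -3 / -3 5 5]. Elementwise product with the kernel and sum: -3·1 + -2·-2 + -4·1 + 4·-1 + -3·1 + -3·-1 + -3·1 + 5·3 + 5·1.

10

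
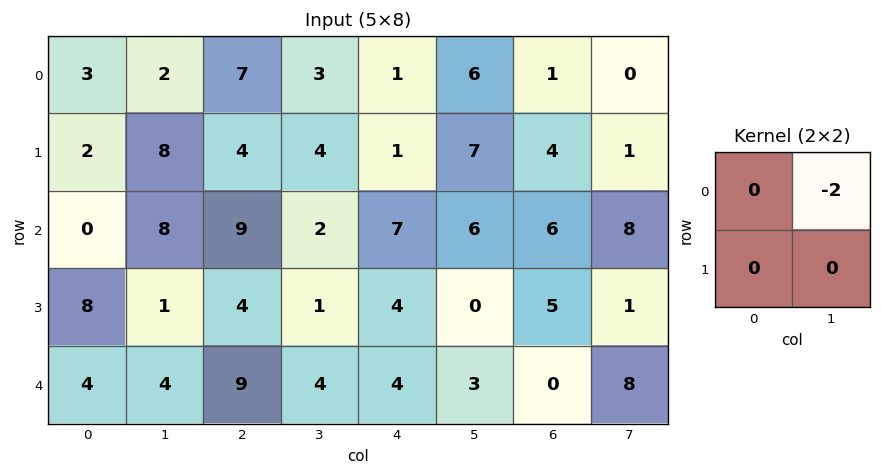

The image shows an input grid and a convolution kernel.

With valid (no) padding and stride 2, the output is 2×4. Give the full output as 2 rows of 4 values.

-4 -6 -12 0
-16 -4 -12 -16

Output[0,0]: The receptive field on the input at this output position is [3 2 / 2 8]. Elementwise product with the kernel and sum: 2·-2.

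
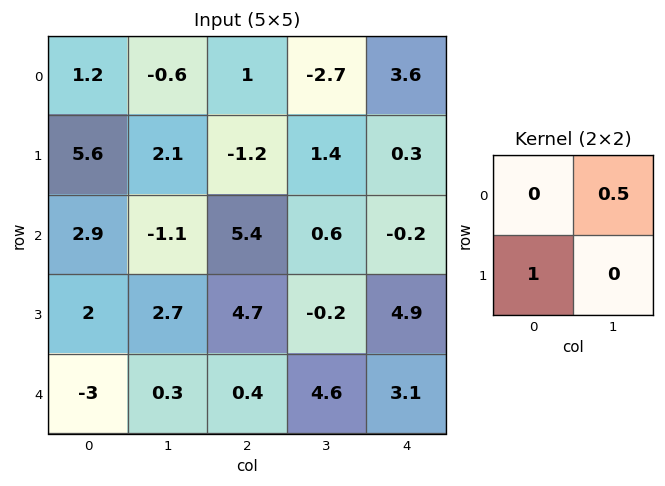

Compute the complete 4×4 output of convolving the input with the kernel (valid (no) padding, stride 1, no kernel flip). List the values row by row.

Output[0,0]: The receptive field on the input at this output position is [1.2 -0.6 / 5.6 2.1]. Elementwise product with the kernel and sum: -0.6·0.5 + 5.6·1.

5.3 2.6 -2.55 3.2
3.95 -1.7 6.1 0.75
1.45 5.4 5 -0.3
-1.65 2.65 0.3 7.05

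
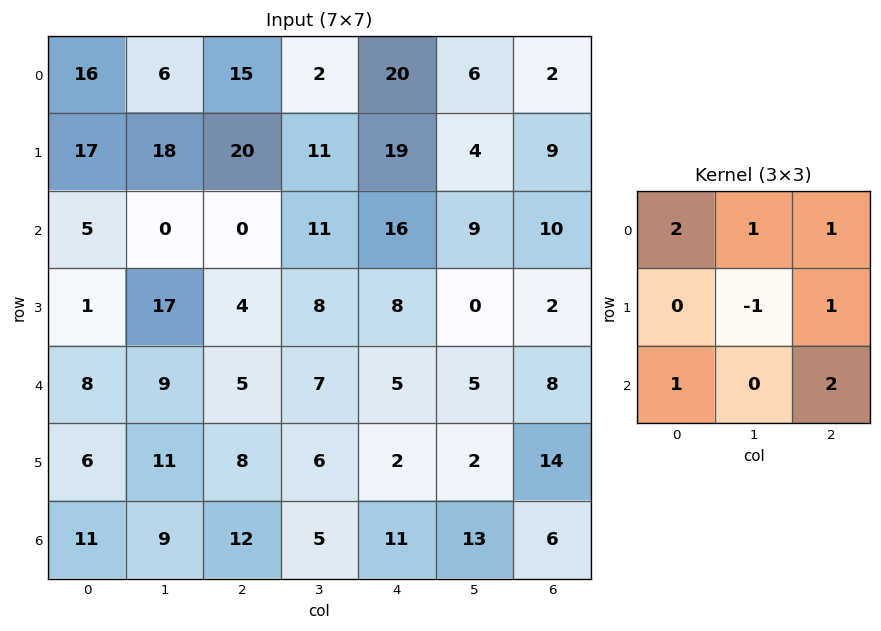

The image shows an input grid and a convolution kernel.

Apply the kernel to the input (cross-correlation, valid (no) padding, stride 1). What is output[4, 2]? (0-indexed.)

The receptive field on the input at this output position is [5 7 5 / 8 6 2 / 12 5 11]. Elementwise product with the kernel and sum: 5·2 + 7·1 + 5·1 + 6·-1 + 2·1 + 12·1 + 11·2.

52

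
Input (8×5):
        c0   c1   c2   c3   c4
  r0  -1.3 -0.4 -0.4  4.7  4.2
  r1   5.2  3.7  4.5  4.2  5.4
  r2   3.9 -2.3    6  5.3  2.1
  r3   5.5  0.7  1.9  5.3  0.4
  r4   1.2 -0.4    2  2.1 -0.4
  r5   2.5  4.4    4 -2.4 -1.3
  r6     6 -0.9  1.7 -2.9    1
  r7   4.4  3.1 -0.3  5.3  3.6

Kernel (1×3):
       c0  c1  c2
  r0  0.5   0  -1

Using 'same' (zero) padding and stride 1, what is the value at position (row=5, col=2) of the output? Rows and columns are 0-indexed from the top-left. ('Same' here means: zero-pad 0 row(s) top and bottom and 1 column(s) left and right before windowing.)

The receptive field on the zero-padded input at this output position is [4.4 4 -2.4]. Elementwise product with the kernel and sum: 4.4·0.5 + -2.4·-1.

4.6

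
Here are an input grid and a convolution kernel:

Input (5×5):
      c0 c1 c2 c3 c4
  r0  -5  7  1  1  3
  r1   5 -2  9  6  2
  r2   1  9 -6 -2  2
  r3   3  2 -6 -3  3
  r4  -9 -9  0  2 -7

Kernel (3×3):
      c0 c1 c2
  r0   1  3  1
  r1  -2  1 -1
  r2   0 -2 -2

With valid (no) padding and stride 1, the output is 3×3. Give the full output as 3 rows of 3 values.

Output[0,0]: The receptive field on the input at this output position is [-5 7 1 / 5 -2 9 / 1 9 -6]. Elementwise product with the kernel and sum: -5·1 + 7·3 + 1·1 + 5·-2 + -2·1 + 9·-1 + 9·-2 + -6·-2.

-10 34 -7
29 27 37
42 -22 6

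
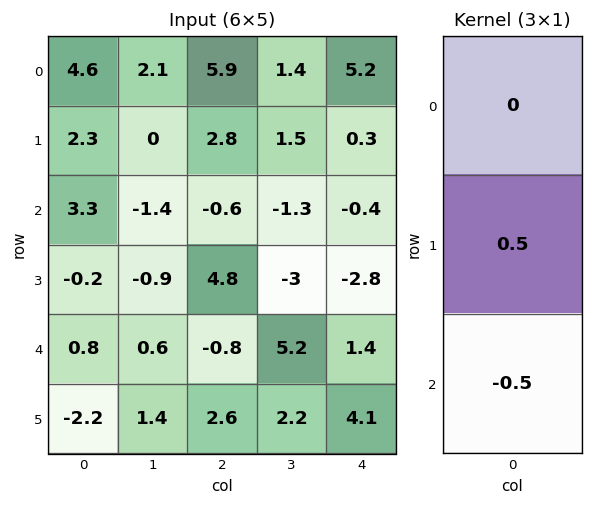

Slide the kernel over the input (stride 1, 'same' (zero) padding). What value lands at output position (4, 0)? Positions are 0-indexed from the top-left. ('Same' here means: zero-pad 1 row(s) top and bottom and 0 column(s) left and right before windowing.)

1.5

The receptive field on the zero-padded input at this output position is [-0.2 / 0.8 / -2.2]. Elementwise product with the kernel and sum: 0.8·0.5 + -2.2·-0.5.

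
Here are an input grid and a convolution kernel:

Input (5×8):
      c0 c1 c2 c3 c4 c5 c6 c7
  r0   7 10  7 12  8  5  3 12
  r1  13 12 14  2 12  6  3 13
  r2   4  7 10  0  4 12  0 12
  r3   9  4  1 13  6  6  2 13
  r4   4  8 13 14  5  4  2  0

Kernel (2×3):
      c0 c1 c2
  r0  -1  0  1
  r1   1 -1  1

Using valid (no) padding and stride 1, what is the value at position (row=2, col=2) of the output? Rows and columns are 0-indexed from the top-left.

The receptive field on the input at this output position is [10 0 4 / 1 13 6]. Elementwise product with the kernel and sum: 10·-1 + 4·1 + 1·1 + 13·-1 + 6·1.

-12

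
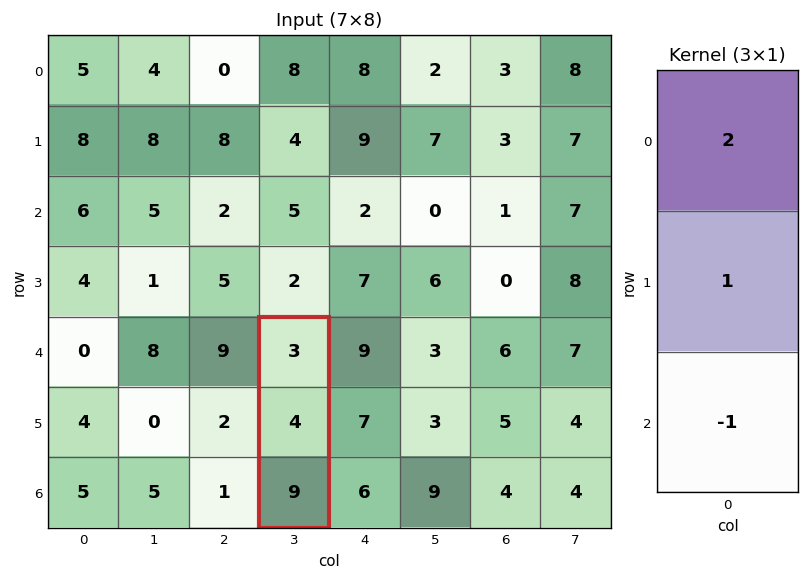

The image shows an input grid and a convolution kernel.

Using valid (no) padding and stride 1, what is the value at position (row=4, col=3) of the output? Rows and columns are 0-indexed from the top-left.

The receptive field on the input at this output position is [3 / 4 / 9]. Elementwise product with the kernel and sum: 3·2 + 4·1 + 9·-1.

1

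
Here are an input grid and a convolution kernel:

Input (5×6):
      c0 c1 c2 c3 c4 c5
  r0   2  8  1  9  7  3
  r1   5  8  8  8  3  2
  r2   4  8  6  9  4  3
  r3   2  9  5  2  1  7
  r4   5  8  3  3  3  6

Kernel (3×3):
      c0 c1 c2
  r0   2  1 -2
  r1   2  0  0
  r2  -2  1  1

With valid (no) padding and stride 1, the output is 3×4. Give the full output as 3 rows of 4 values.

Output[0,0]: The receptive field on the input at this output position is [2 8 1 / 5 8 8 / 4 8 6]. Elementwise product with the kernel and sum: 2·2 + 8·1 + 1·-2 + 5·2 + 4·-2 + 8·1 + 6·1.

26 14 14 24
20 13 23 37
9 12 23 23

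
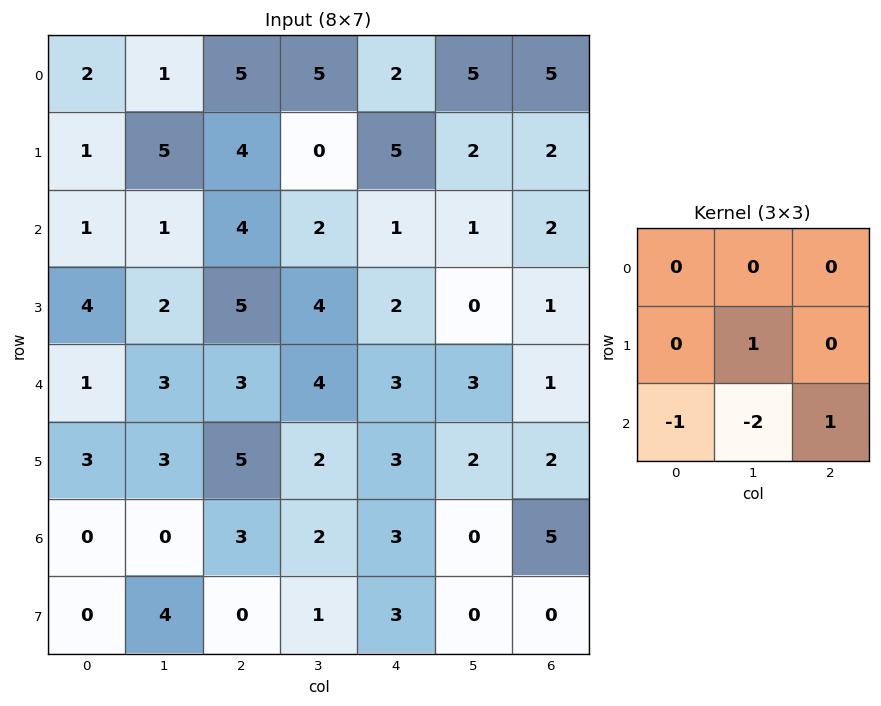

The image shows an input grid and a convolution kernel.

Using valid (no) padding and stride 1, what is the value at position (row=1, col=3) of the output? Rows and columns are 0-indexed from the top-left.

The receptive field on the input at this output position is [0 5 2 / 2 1 1 / 4 2 0]. Elementwise product with the kernel and sum: 1·1 + 4·-1 + 2·-2 + 0·1.

-7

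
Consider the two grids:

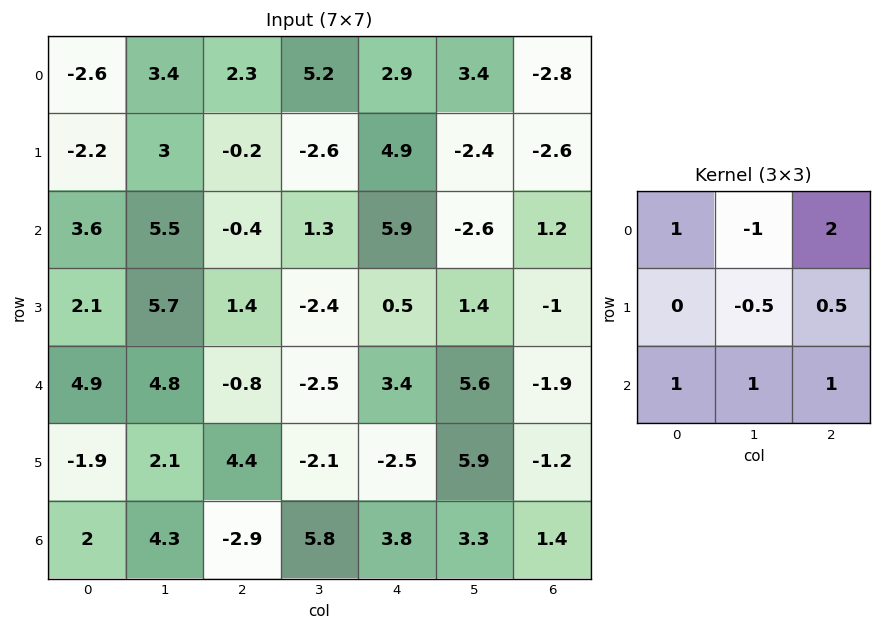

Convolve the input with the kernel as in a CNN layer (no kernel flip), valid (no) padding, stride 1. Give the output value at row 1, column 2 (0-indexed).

14

The receptive field on the input at this output position is [-0.2 -2.6 4.9 / -0.4 1.3 5.9 / 1.4 -2.4 0.5]. Elementwise product with the kernel and sum: -0.2·1 + -2.6·-1 + 4.9·2 + 1.3·-0.5 + 5.9·0.5 + 1.4·1 + -2.4·1 + 0.5·1.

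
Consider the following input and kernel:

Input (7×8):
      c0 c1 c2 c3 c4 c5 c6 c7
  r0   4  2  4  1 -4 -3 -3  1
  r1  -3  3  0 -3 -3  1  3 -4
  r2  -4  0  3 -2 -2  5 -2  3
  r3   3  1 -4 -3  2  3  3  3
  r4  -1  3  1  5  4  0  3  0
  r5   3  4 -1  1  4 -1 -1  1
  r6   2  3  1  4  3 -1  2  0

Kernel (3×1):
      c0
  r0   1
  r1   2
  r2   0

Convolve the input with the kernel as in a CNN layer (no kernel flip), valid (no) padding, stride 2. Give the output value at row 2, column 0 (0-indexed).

The receptive field on the input at this output position is [-1 / 3 / 2]. Elementwise product with the kernel and sum: -1·1 + 3·2.

5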